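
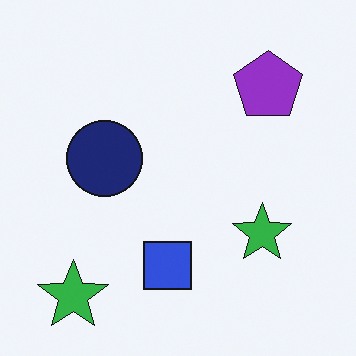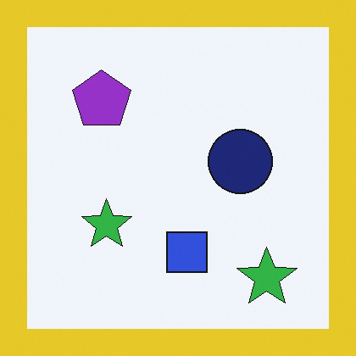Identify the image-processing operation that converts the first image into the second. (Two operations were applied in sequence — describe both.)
The image was flipped horizontally (left ↔ right), then framed with a yellow border.

The purple pentagon is in the top-right of the first image and the top-left of the second — shapes on opposite sides of the vertical midline have swapped in a mirror flip. A solid yellow frame runs around the edge of the second image, with the content slightly shrunk inside it.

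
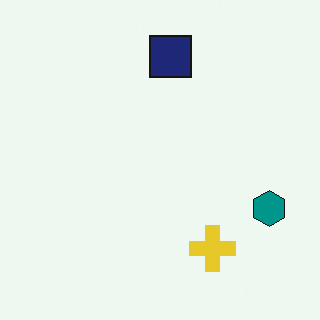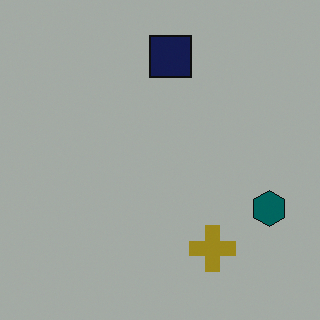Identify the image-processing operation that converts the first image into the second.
The transformation is: substantially darkened.

Every pixel — background and shapes alike — is uniformly darkened.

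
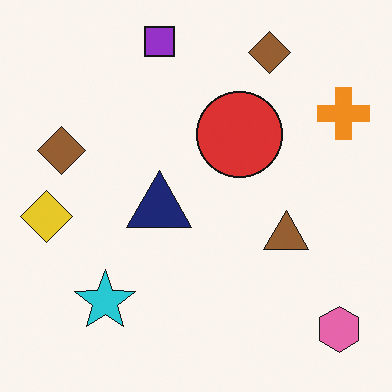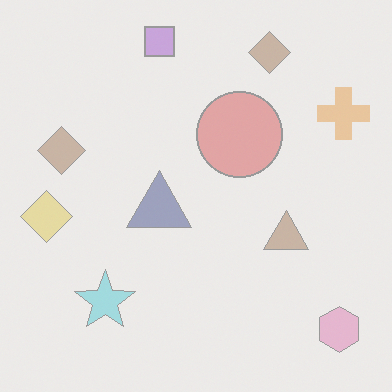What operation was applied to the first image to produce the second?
The transformation is: washed out (contrast reduced).

Tones are pushed toward mid-grey across the whole image — a global contrast change.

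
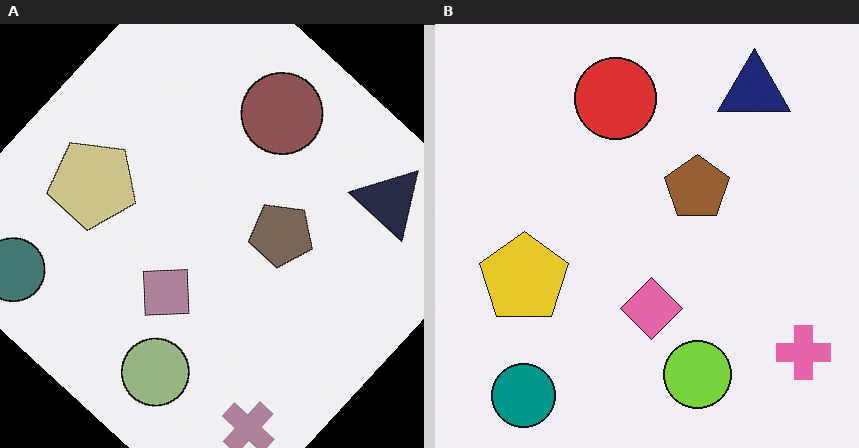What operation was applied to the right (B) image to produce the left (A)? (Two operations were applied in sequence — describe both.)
This is the original image rotated clockwise by a large amount — several tens of degrees, then heavily desaturated.

Every shape is tilted by the same angle and the image corners show triangular fill wedges — a whole-image rotation by a non-right angle. All colors are more muted and greyish — a global saturation change.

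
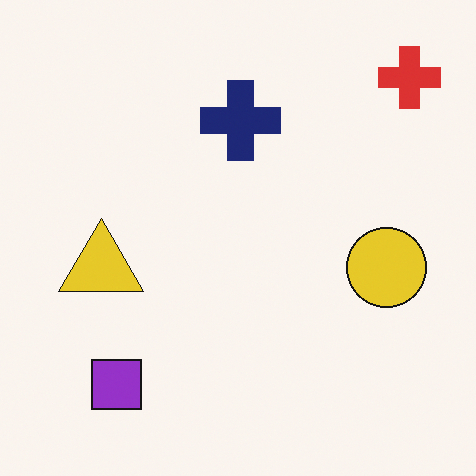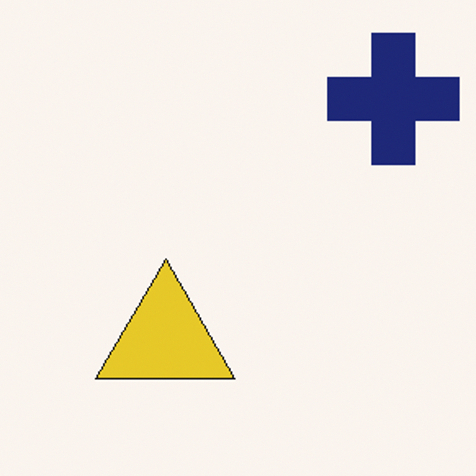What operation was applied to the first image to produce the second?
This is the original image cropped to a noticeably smaller region and rescaled.

The visible shapes are larger and the field of view is narrower; shapes near the original edges may be partly or wholly outside the frame — a crop-and-rescale.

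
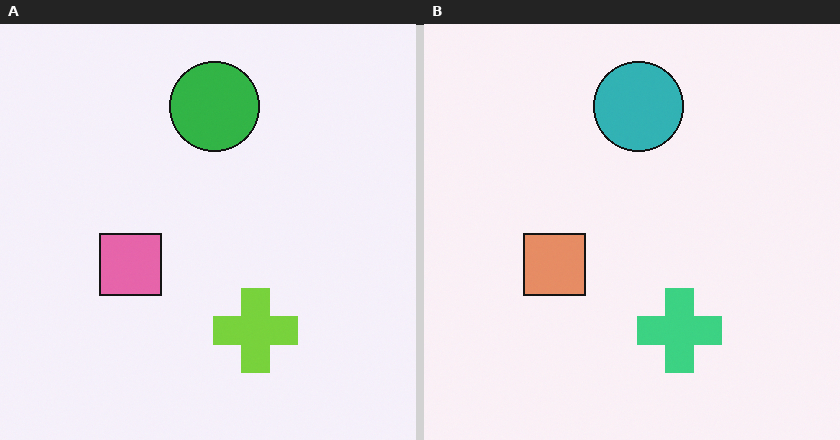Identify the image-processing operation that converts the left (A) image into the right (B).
The transformation is: hue-shifted by a small amount.

Every shape's color has rotated by the same amount around the hue wheel — a uniform hue shift.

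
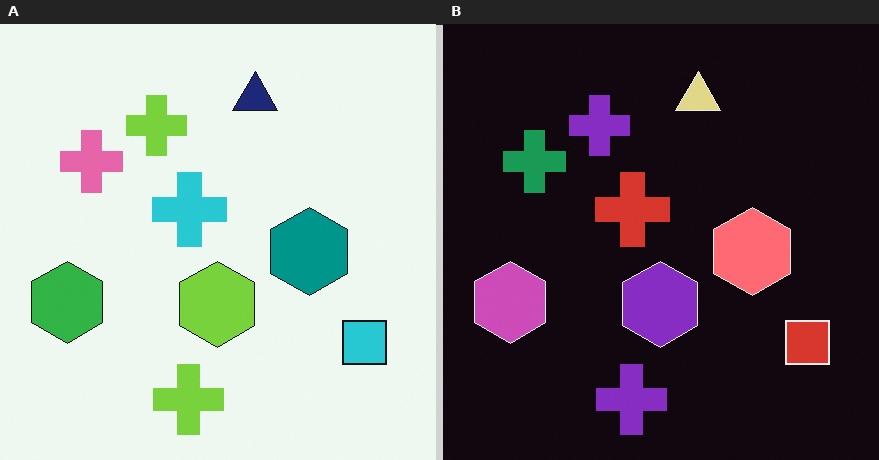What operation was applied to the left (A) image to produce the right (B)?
Color-inverted (negative).

The light background has become dark and every shape's color is its complement — a photographic negative.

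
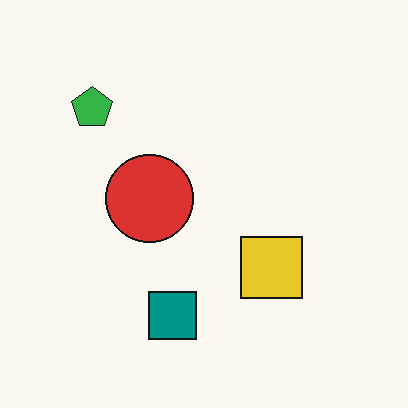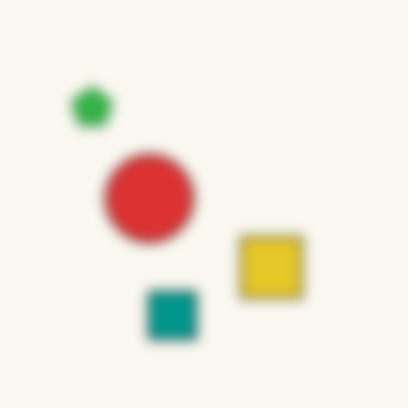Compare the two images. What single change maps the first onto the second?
The image was heavily blurred.

Shape edges and outlines are uniformly softened across the whole image.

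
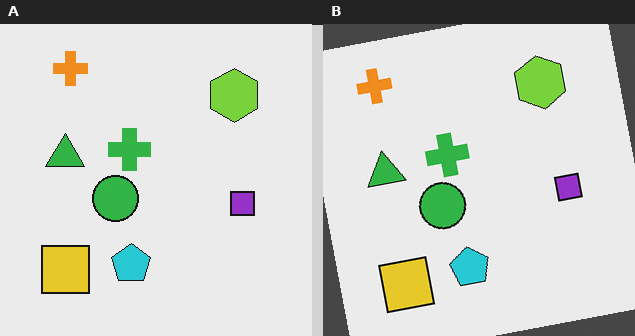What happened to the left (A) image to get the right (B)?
The image was rotated counter-clockwise by a slight angle.

Every shape is tilted by the same angle and the image corners show triangular fill wedges — a whole-image rotation by a non-right angle.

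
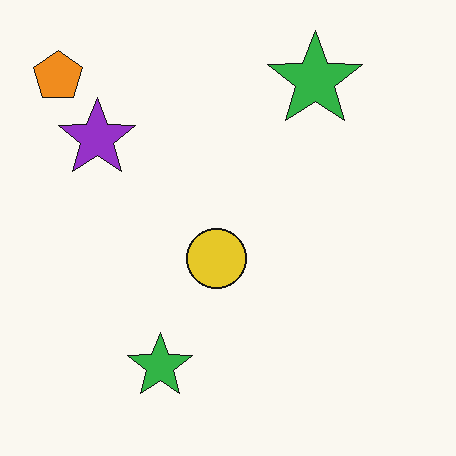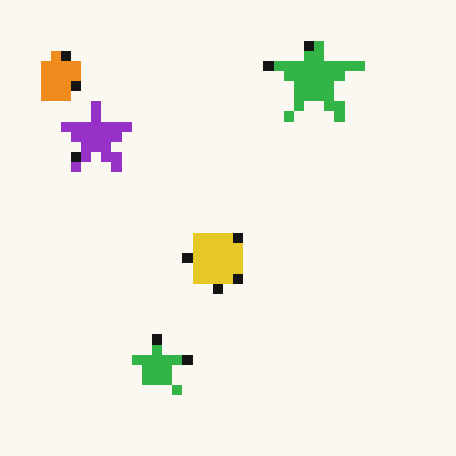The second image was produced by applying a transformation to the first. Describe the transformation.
The transformation is: coarsely pixelated.

Shapes are reduced to large square blocks; fine edges and outlines are lost — a downscale-then-upscale (mosaic) effect.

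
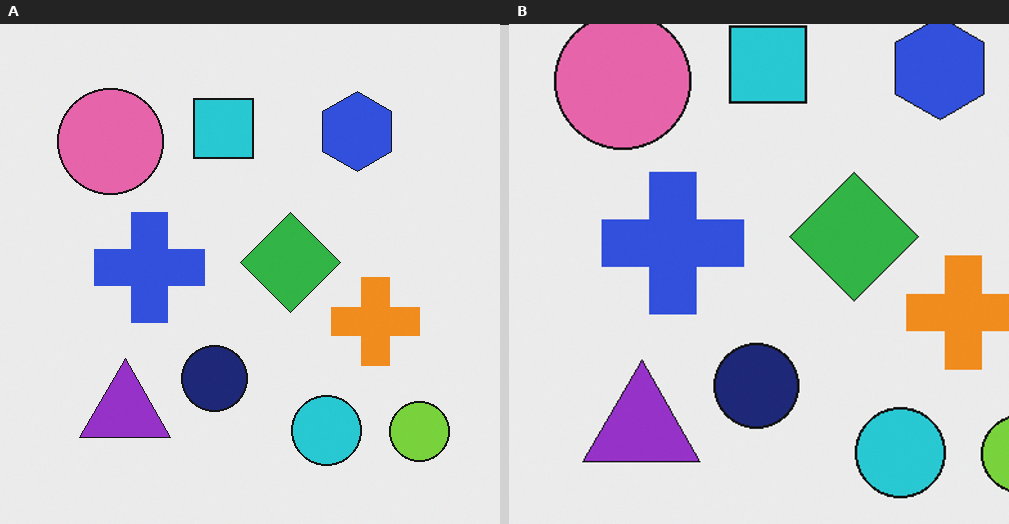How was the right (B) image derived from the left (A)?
Cropped to a modestly smaller region and rescaled.

The visible shapes are larger and the field of view is narrower; shapes near the original edges may be partly or wholly outside the frame — a crop-and-rescale.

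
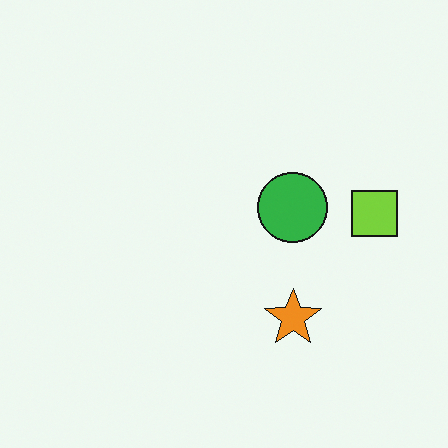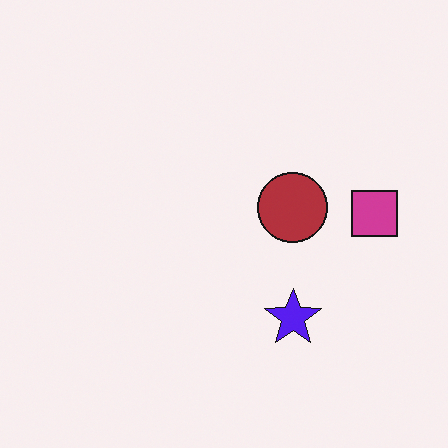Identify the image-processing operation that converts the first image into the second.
The image was hue-shifted by a large amount.

Every shape's color has rotated by the same amount around the hue wheel — a uniform hue shift.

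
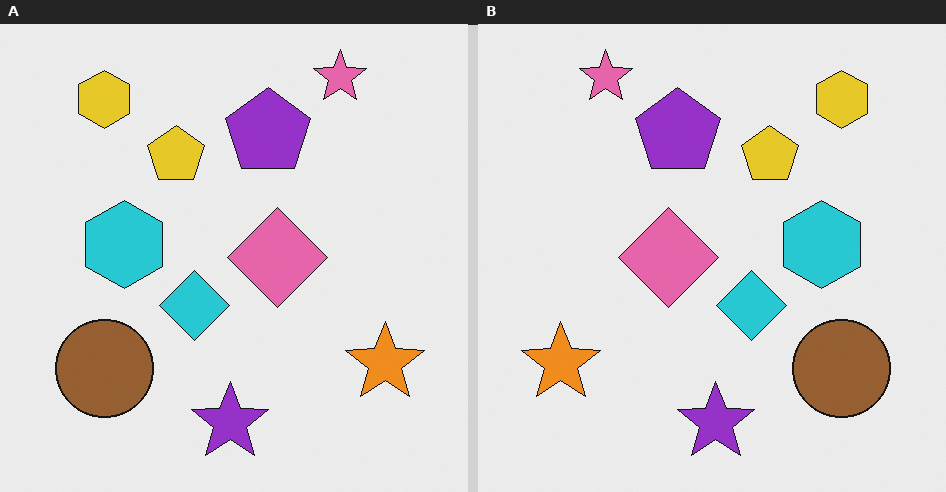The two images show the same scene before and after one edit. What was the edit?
Flipped horizontally (left ↔ right).

The orange star is in the bottom-right of the left (A) image and the bottom-left of the right (B) — shapes on opposite sides of the vertical midline have swapped in a mirror flip.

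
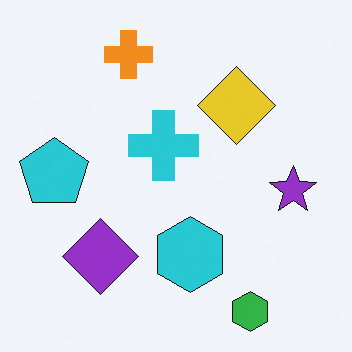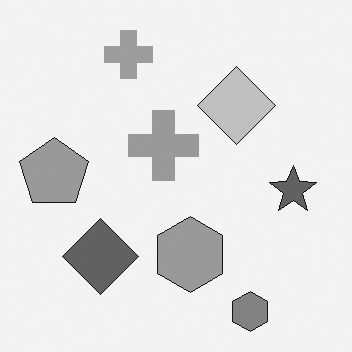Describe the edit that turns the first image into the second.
The second image is the first converted to grayscale.

All color is removed — every shape is now a shade of grey.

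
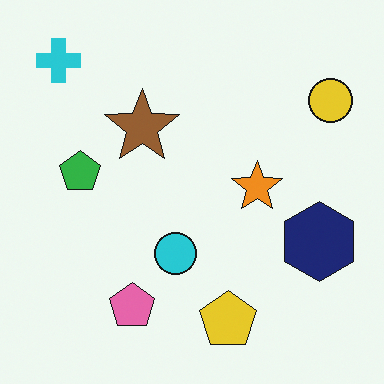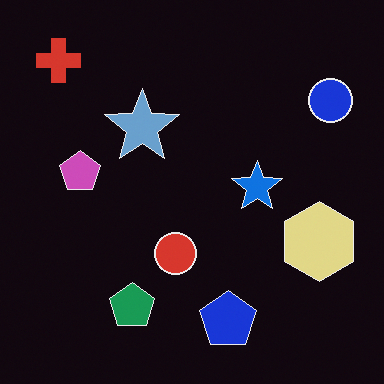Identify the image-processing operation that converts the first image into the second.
It was color-inverted (negative).

The light background has become dark and every shape's color is its complement — a photographic negative.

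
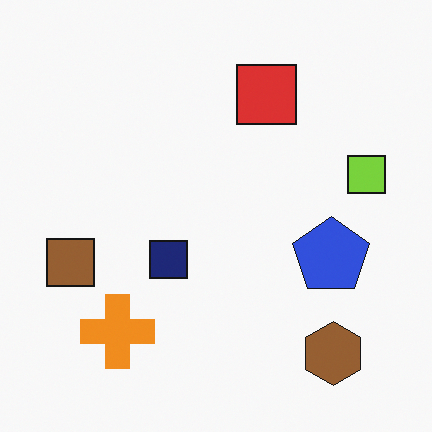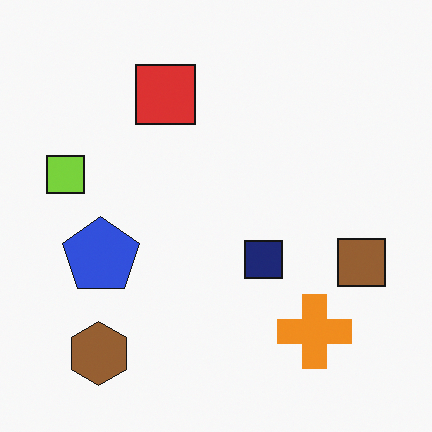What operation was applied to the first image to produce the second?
The image was flipped horizontally (left ↔ right).

The lime square is in the right of the first image and the left of the second — shapes on opposite sides of the vertical midline have swapped in a mirror flip.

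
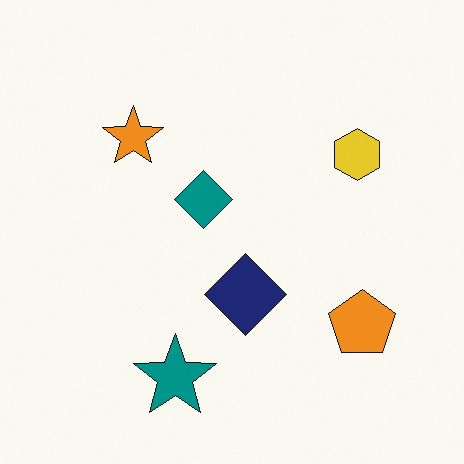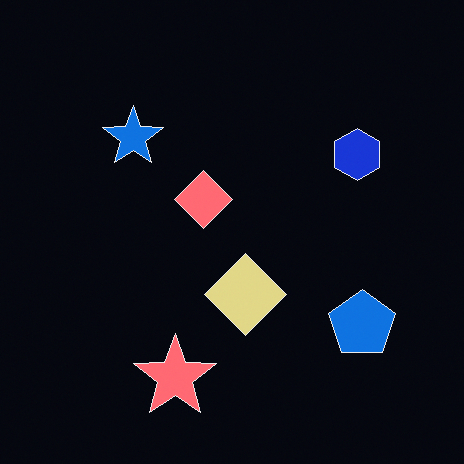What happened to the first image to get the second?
The second image is the first color-inverted (negative).

The light background has become dark and every shape's color is its complement — a photographic negative.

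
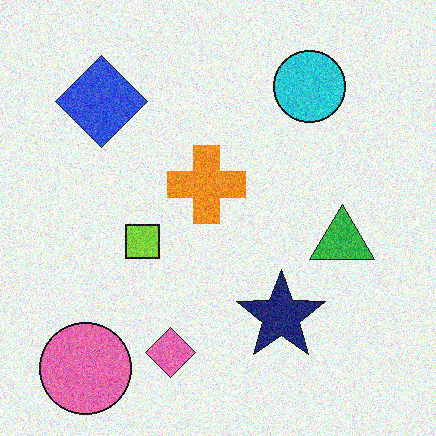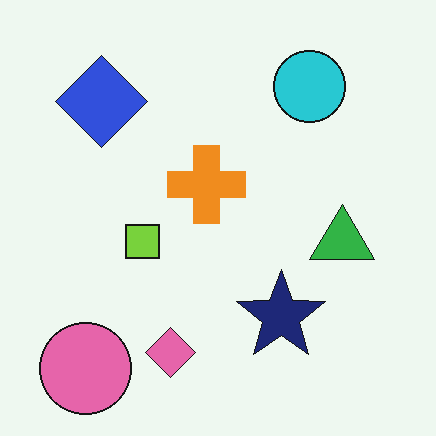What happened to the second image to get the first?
It was degraded with moderate additive noise.

Random speckle covers the whole image, including the flat background.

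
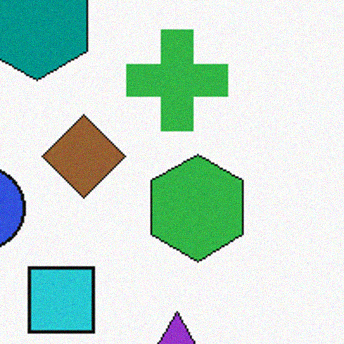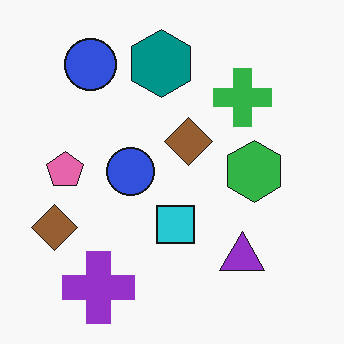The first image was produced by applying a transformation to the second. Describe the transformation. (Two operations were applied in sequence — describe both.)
This is the original image cropped tightly and scaled back up, then degraded with light additive noise.

The visible shapes are larger and the field of view is narrower; shapes near the original edges may be partly or wholly outside the frame — a crop-and-rescale. Random speckle covers the whole image, including the flat background.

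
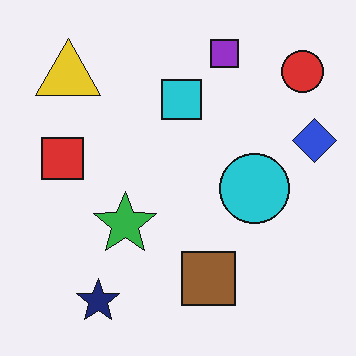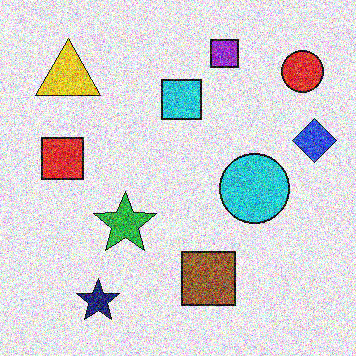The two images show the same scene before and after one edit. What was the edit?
Degraded with a thick layer of grain.

Random speckle covers the whole image, including the flat background.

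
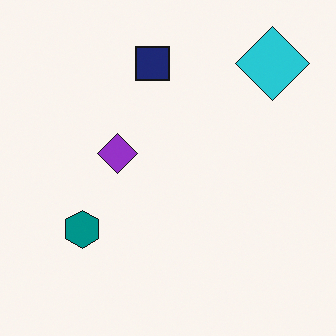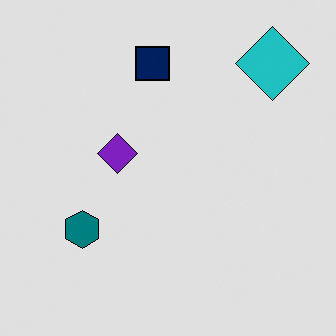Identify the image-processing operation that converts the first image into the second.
It was posterized to a reduced palette.

Each flat color has snapped to a coarser quantized level — most visibly, the near-white background has dropped to a flat grey.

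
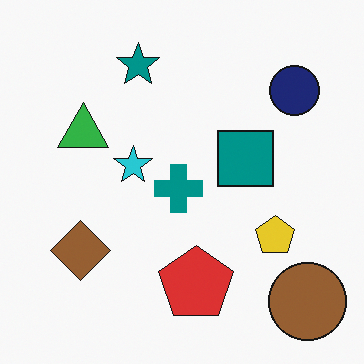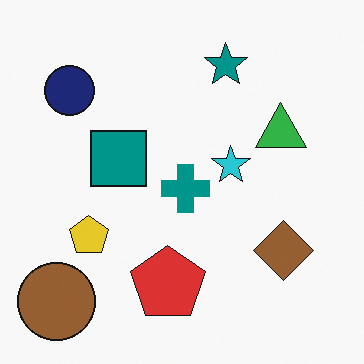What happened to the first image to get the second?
The second image is the first flipped horizontally (left ↔ right).

The brown circle is in the bottom-right of the first image and the bottom-left of the second — shapes on opposite sides of the vertical midline have swapped in a mirror flip.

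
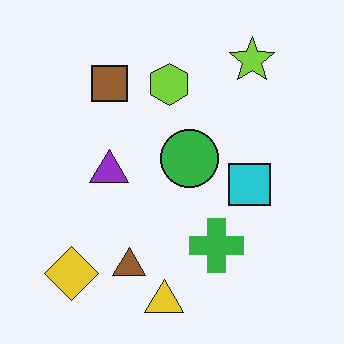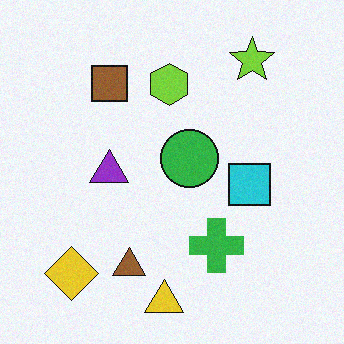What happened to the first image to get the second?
The second image is the first degraded with light additive noise.

Random speckle covers the whole image, including the flat background.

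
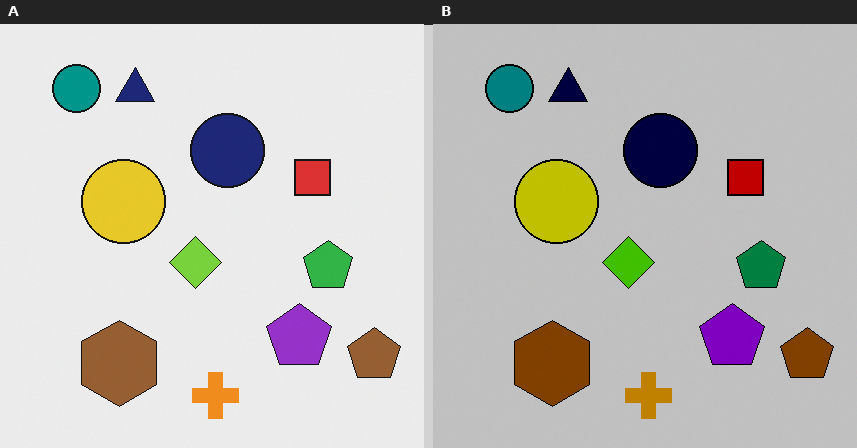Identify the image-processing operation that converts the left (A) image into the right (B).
Heavily posterized to just a handful of flat colors.

Each flat color has snapped to a coarser quantized level — most visibly, the near-white background has dropped to a flat grey.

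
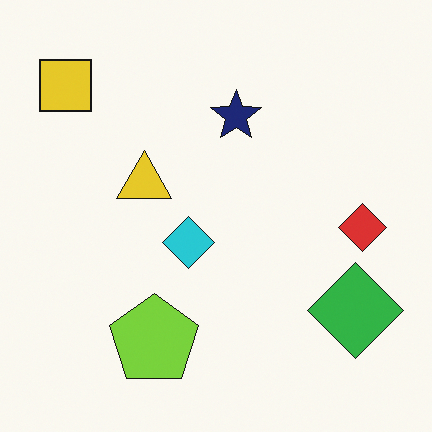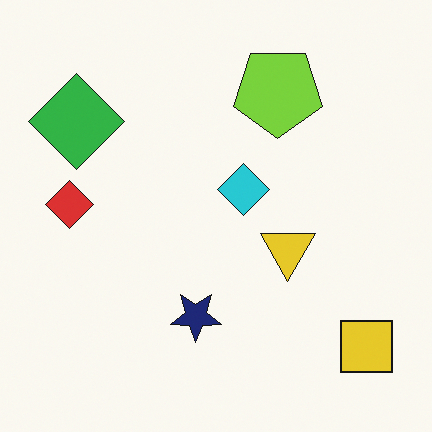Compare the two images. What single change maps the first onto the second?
The transformation is: rotated 180°.

The yellow square sits in the top-left of the first image and the bottom-right of the second — consistent with a whole-image 180° rotation.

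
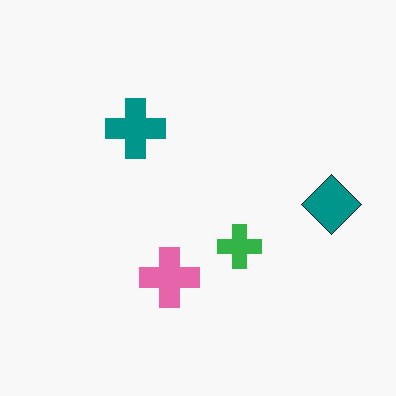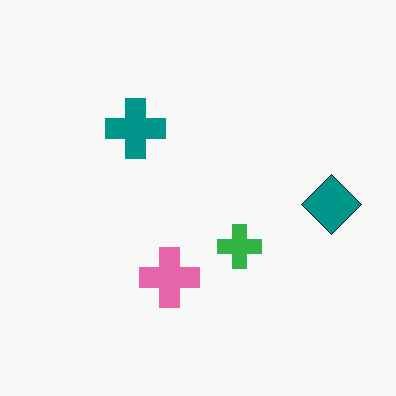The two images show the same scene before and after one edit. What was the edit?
JPEG-compressed with visible artifacts.

Blocky 8×8 compression artifacts appear around shape edges and the flat background shows ringing — characteristic JPEG degradation.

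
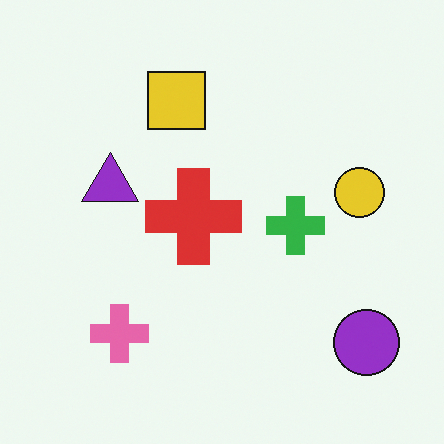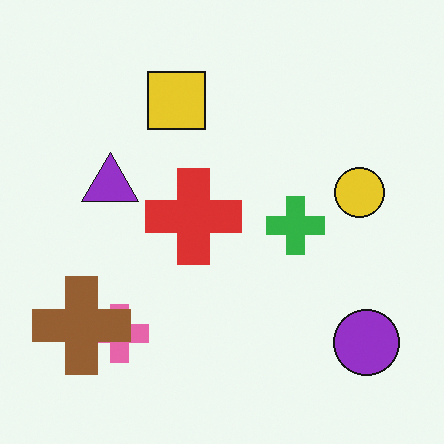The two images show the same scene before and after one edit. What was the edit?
Overlaid with an additional brown cross.

A brown cross appears in the second image that is absent from the first.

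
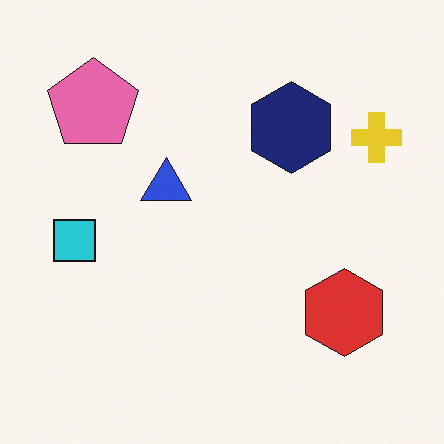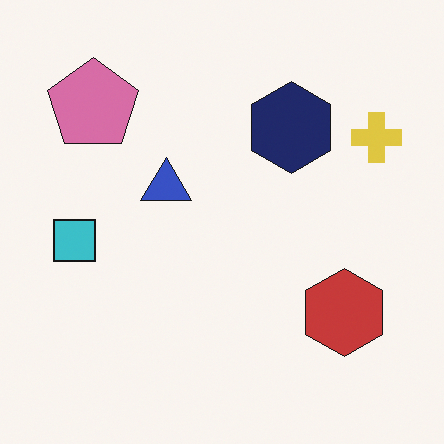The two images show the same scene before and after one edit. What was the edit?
This is the original image slightly desaturated.

All colors are more muted and greyish — a global saturation change.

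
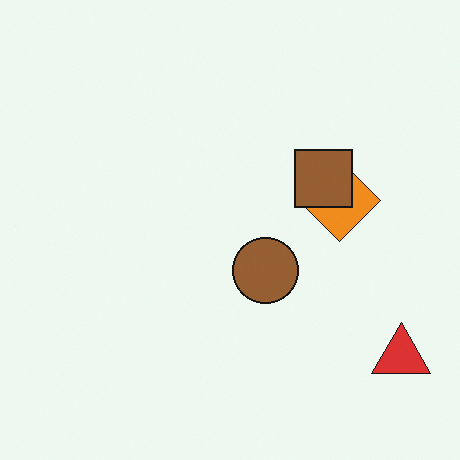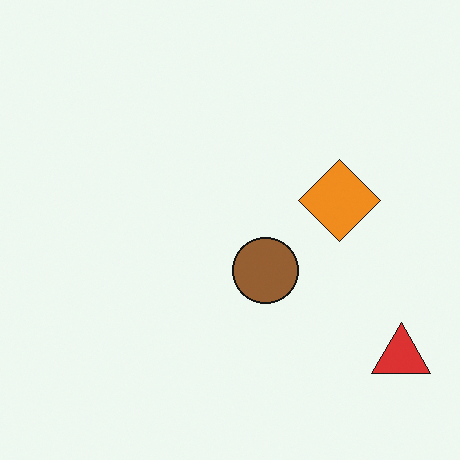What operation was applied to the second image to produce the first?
The first image is the second overlaid with an additional brown square.

A brown square appears in the first image that is absent from the second.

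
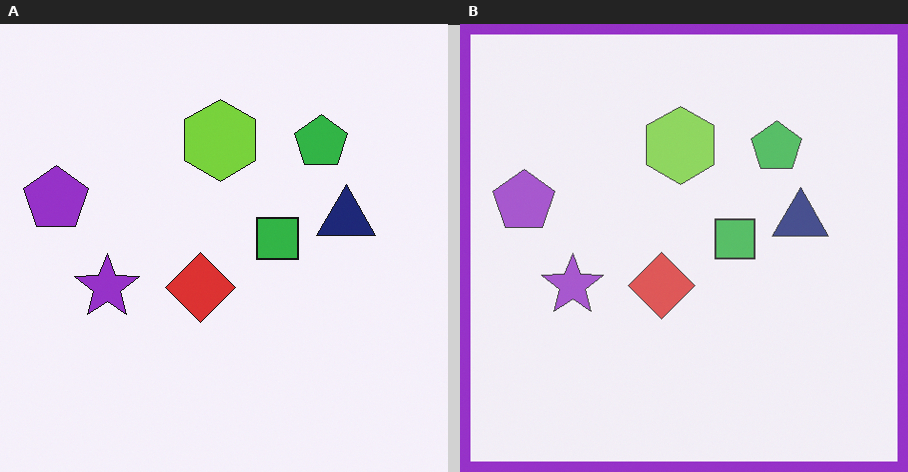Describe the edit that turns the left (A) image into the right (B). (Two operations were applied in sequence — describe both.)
This is the original image given slightly reduced contrast, then framed with a purple border.

Tones are pushed toward mid-grey across the whole image — a global contrast change. A solid purple frame runs around the edge of the right (B) image, with the content slightly shrunk inside it.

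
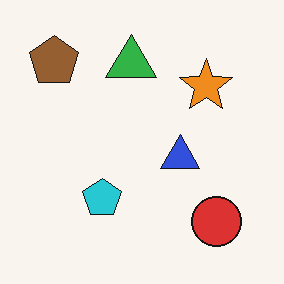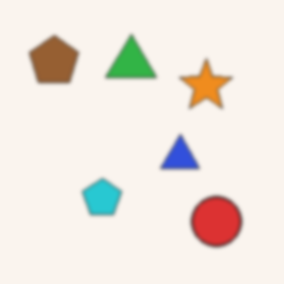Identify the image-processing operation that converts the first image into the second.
This is the original image slightly softened.

Shape edges and outlines are uniformly softened across the whole image.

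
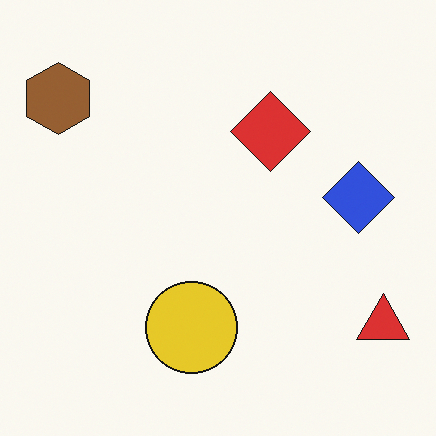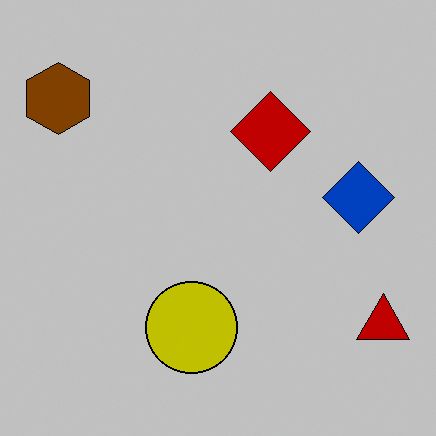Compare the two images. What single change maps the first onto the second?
The transformation is: heavily posterized to just a handful of flat colors.

Each flat color has snapped to a coarser quantized level — most visibly, the near-white background has dropped to a flat grey.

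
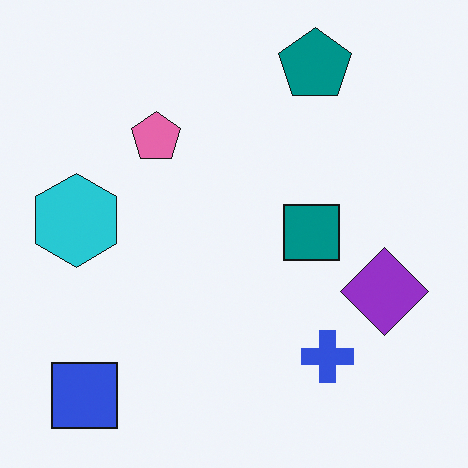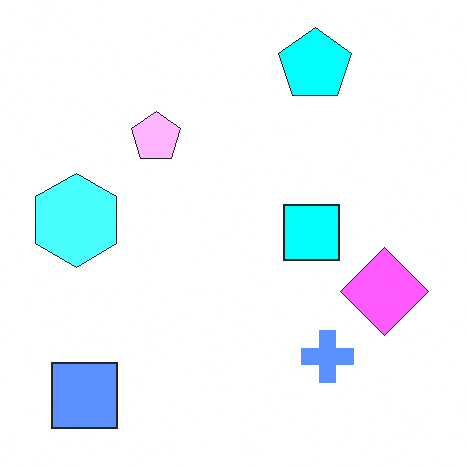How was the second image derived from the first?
This is the original image brightened a lot.

Every pixel — background and shapes alike — is uniformly brightened.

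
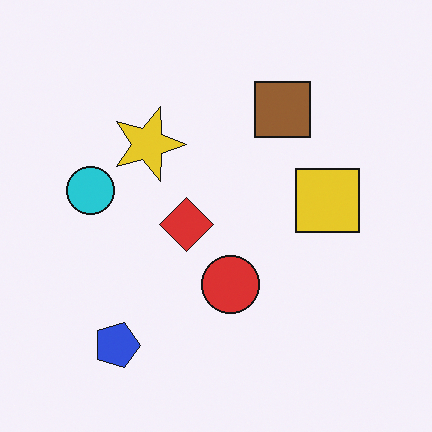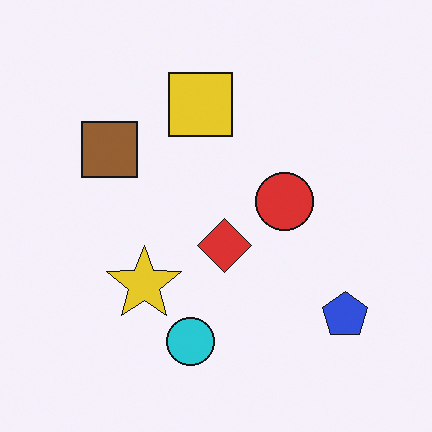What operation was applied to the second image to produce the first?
The first image is the second rotated 90° clockwise.

The blue pentagon sits in the bottom-right of the second image and the bottom-left of the first — consistent with a whole-image 90° clockwise rotation.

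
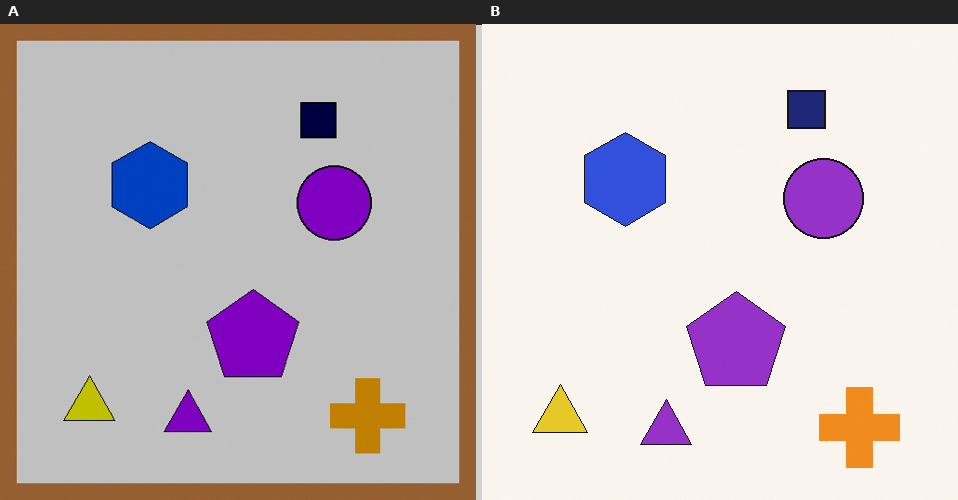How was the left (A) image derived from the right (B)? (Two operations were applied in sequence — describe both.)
It was aggressively posterized, then framed with a brown border.

Each flat color has snapped to a coarser quantized level — most visibly, the near-white background has dropped to a flat grey. A solid brown frame runs around the edge of the left (A) image, with the content slightly shrunk inside it.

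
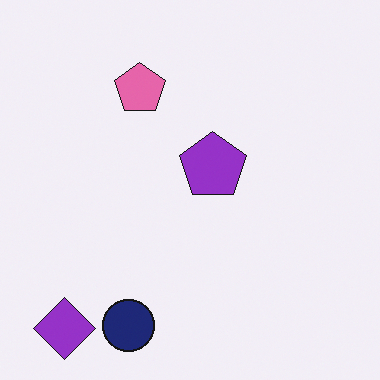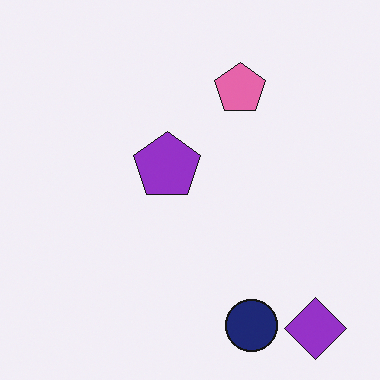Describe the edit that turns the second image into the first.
The transformation is: flipped horizontally (left ↔ right).

The purple diamond is in the bottom-right of the second image and the bottom-left of the first — shapes on opposite sides of the vertical midline have swapped in a mirror flip.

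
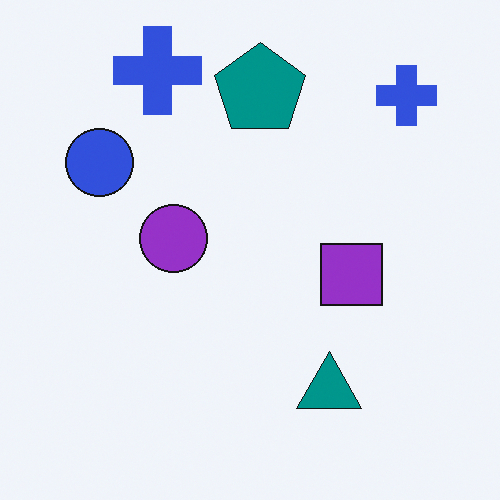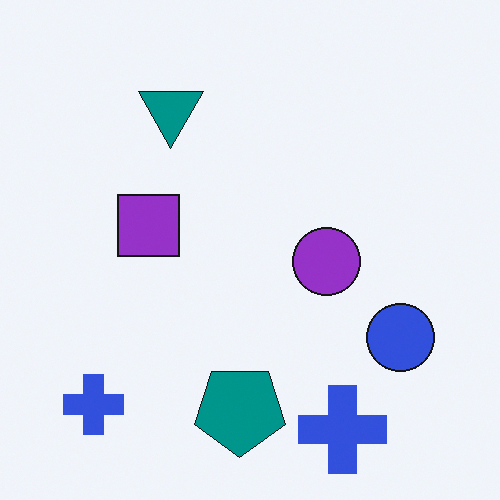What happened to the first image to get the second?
Rotated 180°.

The blue circle sits in the top-left of the first image and the bottom-right of the second — consistent with a whole-image 180° rotation.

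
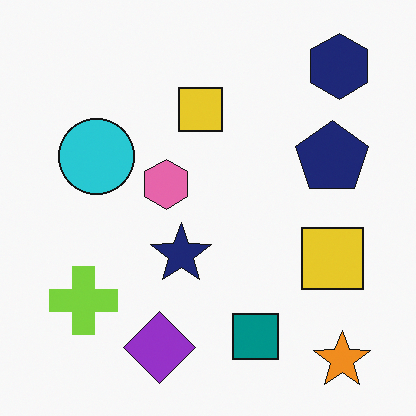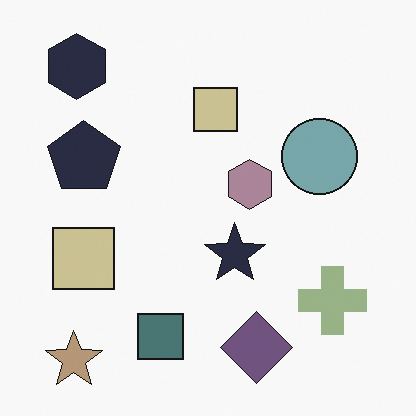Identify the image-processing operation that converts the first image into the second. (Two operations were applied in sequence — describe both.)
This is the original image made much more muted (saturation change), then flipped horizontally (left ↔ right).

All colors are more muted and greyish — a global saturation change. The orange star is in the bottom-right of the first image and the bottom-left of the second — shapes on opposite sides of the vertical midline have swapped in a mirror flip.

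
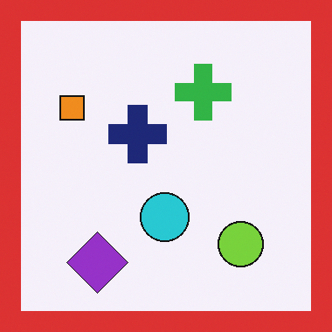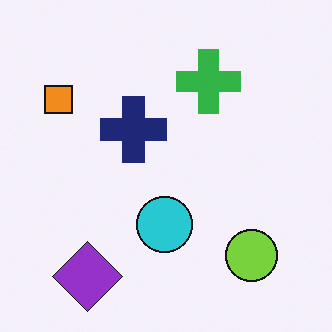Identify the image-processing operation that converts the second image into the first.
This is the original image framed with a red border.

A solid red frame runs around the edge of the first image, with the content slightly shrunk inside it.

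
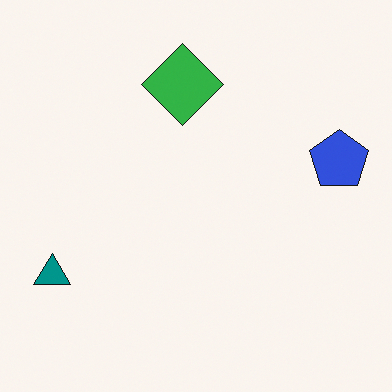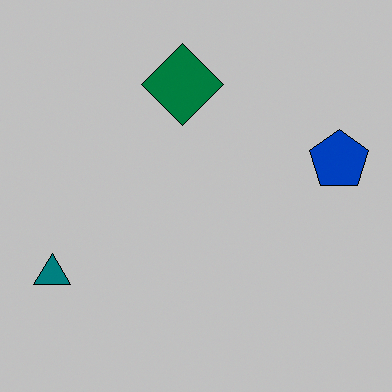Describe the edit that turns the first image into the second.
The transformation is: aggressively posterized.

Each flat color has snapped to a coarser quantized level — most visibly, the near-white background has dropped to a flat grey.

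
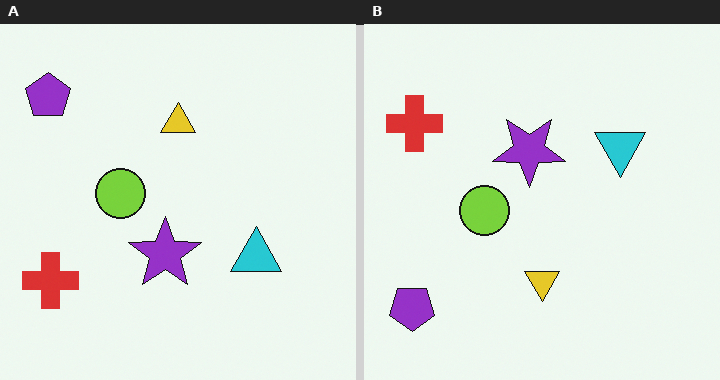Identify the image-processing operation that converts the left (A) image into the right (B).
The right (B) image is the left (A) flipped vertically (top ↔ bottom).

The purple pentagon is in the top-left of the left (A) image and the bottom-left of the right (B) — shapes on opposite sides of the horizontal midline have swapped in a mirror flip.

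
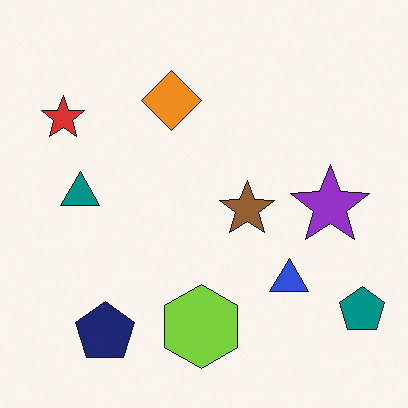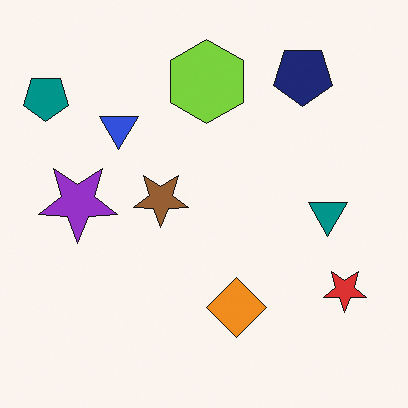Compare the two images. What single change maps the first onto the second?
It was rotated 180°.

The teal pentagon sits in the bottom-right of the first image and the top-left of the second — consistent with a whole-image 180° rotation.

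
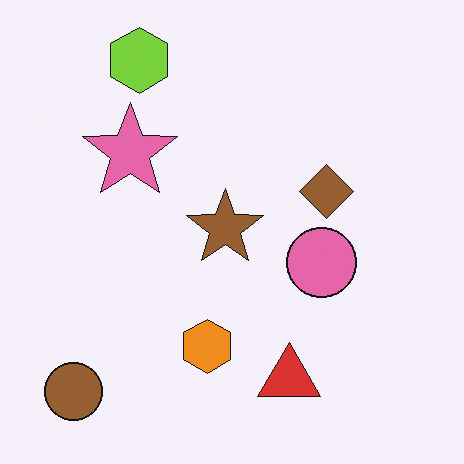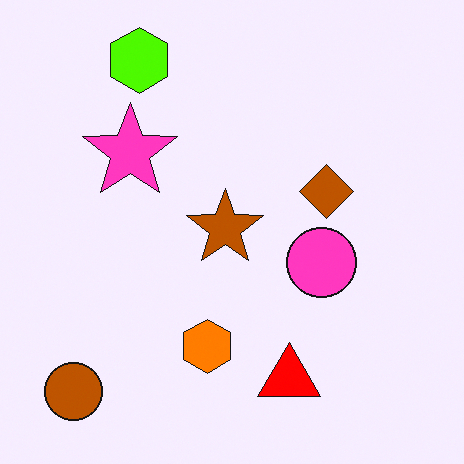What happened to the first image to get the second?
The image was made much more vivid (saturation change).

All colors are more vivid — a global saturation change.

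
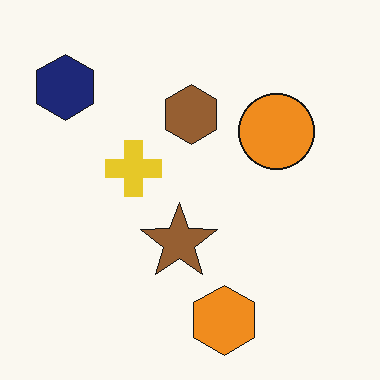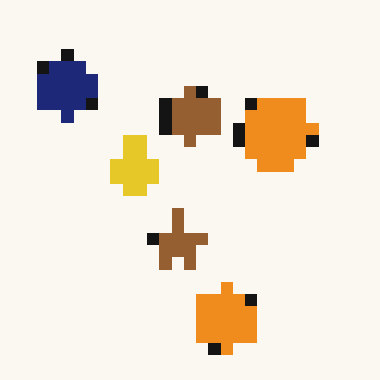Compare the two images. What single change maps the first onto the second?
It was coarsely pixelated.

Shapes are reduced to large square blocks; fine edges and outlines are lost — a downscale-then-upscale (mosaic) effect.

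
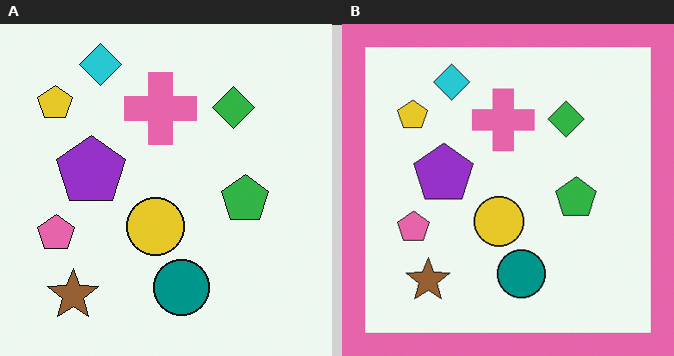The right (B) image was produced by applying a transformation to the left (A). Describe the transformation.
It was framed with a pink border.

A solid pink frame runs around the edge of the right (B) image, with the content slightly shrunk inside it.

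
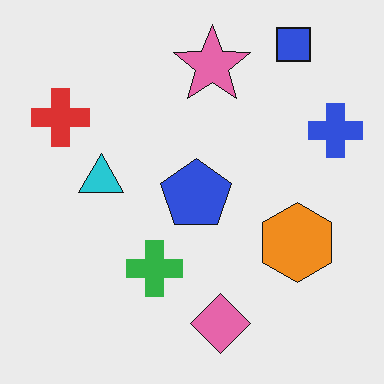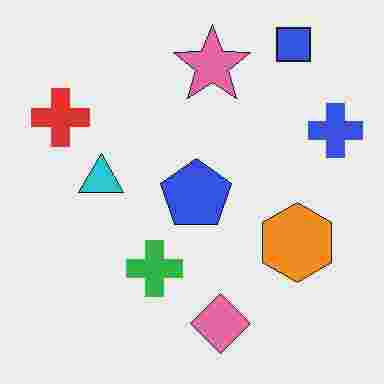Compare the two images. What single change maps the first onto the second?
This is the original image degraded with heavy JPEG compression.

Blocky 8×8 compression artifacts appear around shape edges and the flat background shows ringing — characteristic JPEG degradation.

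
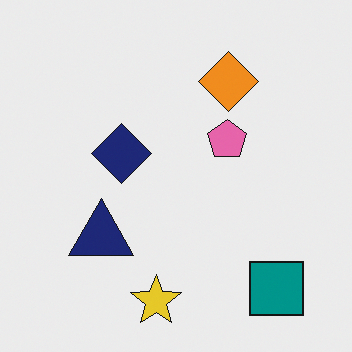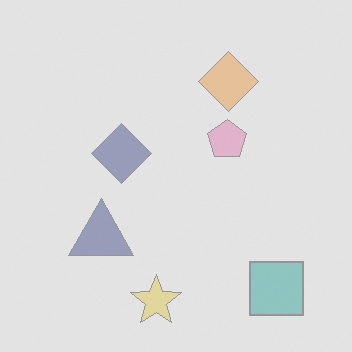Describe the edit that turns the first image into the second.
The second image is the first washed out (contrast reduced).

Tones are pushed toward mid-grey across the whole image — a global contrast change.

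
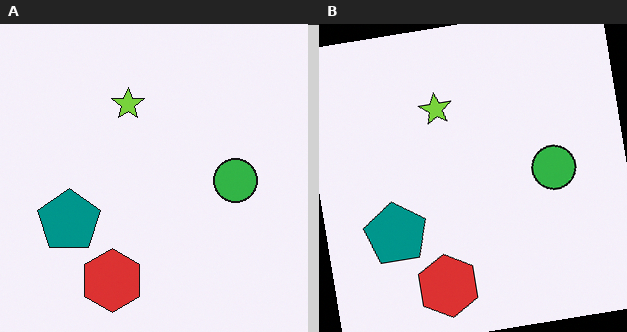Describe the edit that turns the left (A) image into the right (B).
The transformation is: rotated counter-clockwise by a slight angle.

Every shape is tilted by the same angle and the image corners show triangular fill wedges — a whole-image rotation by a non-right angle.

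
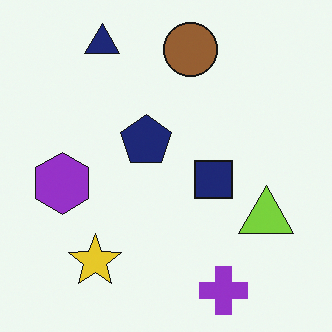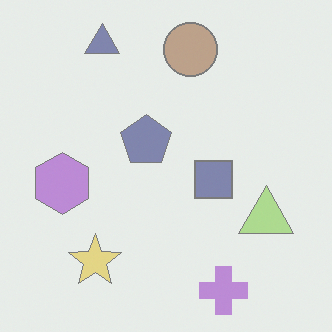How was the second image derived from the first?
This is the original image given much lower contrast.

Tones are pushed toward mid-grey across the whole image — a global contrast change.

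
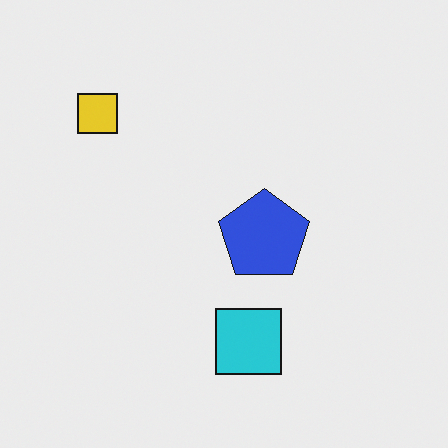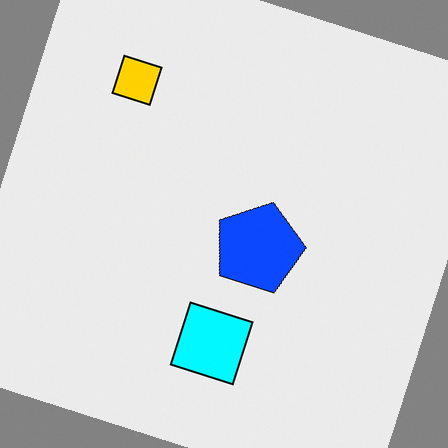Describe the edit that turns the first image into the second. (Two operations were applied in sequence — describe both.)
This is the original image heavily oversaturated, then rotated clockwise by a clearly visible amount.

All colors are more vivid — a global saturation change. Every shape is tilted by the same angle and the image corners show triangular fill wedges — a whole-image rotation by a non-right angle.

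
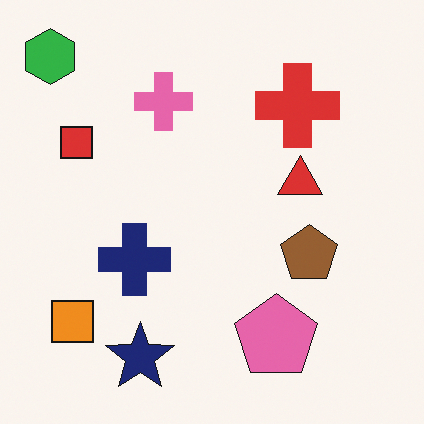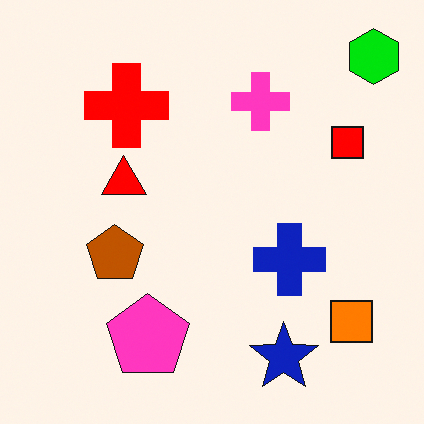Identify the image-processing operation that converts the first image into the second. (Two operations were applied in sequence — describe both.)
The transformation is: made much more vivid (saturation change), then flipped horizontally (left ↔ right).

All colors are more vivid — a global saturation change. The green hexagon is in the top-left of the first image and the top-right of the second — shapes on opposite sides of the vertical midline have swapped in a mirror flip.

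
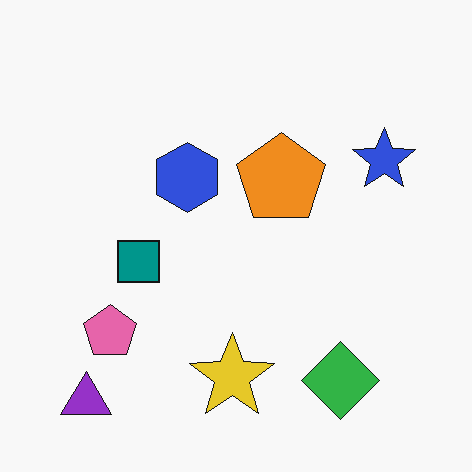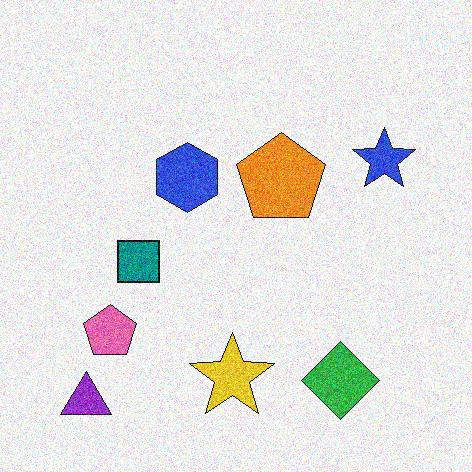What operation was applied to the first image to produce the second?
Degraded with moderate additive noise.

Random speckle covers the whole image, including the flat background.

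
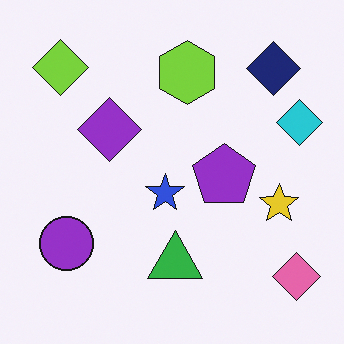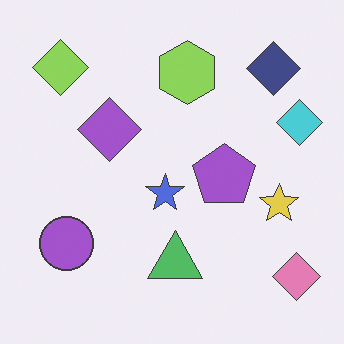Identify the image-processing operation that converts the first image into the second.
This is the original image given slightly reduced contrast.

Tones are pushed toward mid-grey across the whole image — a global contrast change.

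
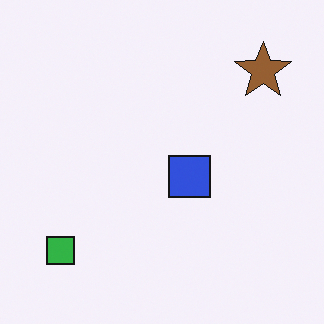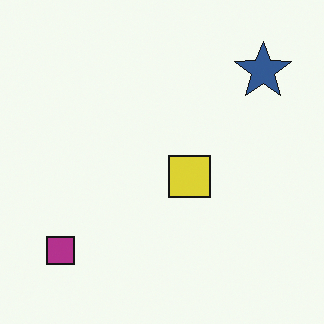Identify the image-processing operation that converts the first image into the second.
It was hue-shifted through roughly half the color wheel.

Every shape's color has rotated by the same amount around the hue wheel — a uniform hue shift.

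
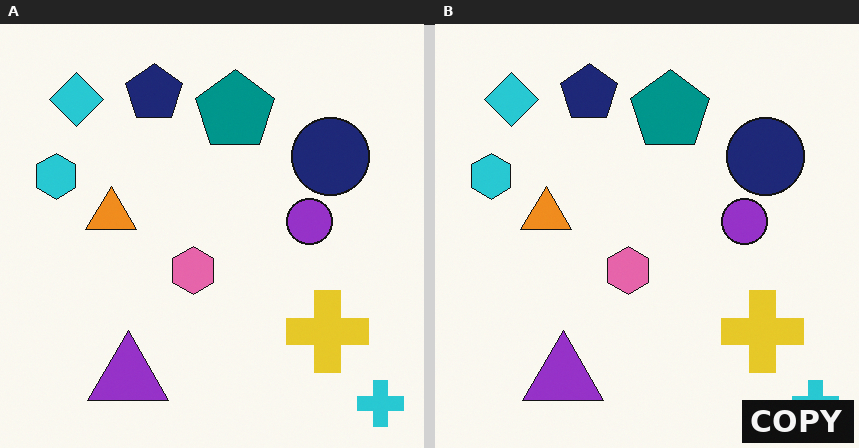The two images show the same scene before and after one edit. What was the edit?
The transformation is: watermarked with the text "COPY" in the lower-right corner.

A dark label reading "COPY" appears in the lower-right corner.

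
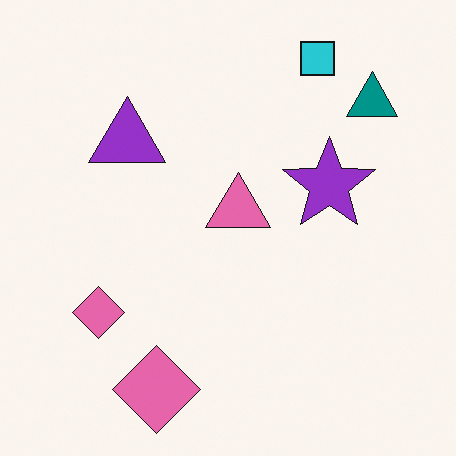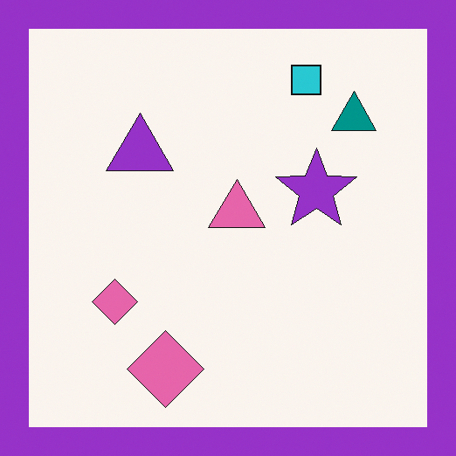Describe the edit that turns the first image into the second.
The second image is the first framed with a purple border.

A solid purple frame runs around the edge of the second image, with the content slightly shrunk inside it.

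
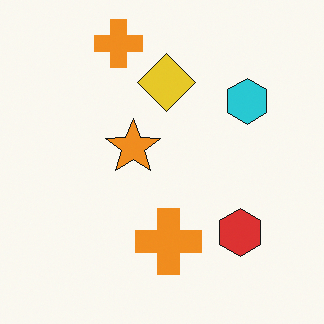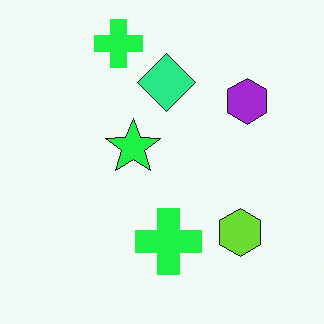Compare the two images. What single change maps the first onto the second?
The transformation is: hue-shifted noticeably.

Every shape's color has rotated by the same amount around the hue wheel — a uniform hue shift.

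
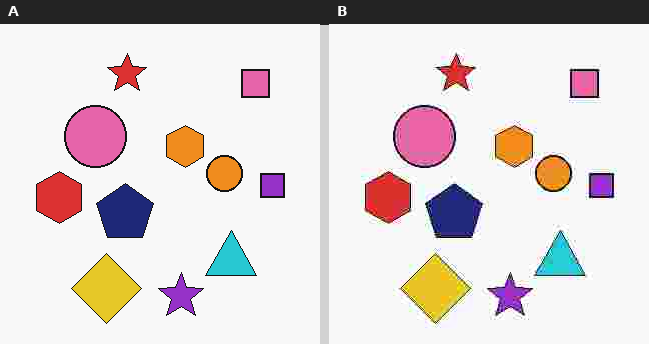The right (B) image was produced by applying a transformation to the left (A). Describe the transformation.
Heavily JPEG-compressed with obvious blocking artifacts.

Blocky 8×8 compression artifacts appear around shape edges and the flat background shows ringing — characteristic JPEG degradation.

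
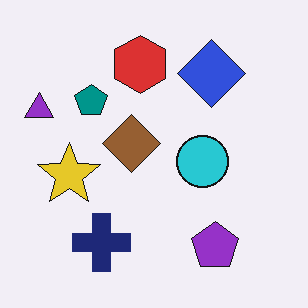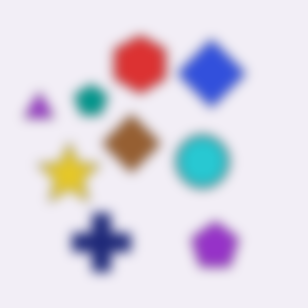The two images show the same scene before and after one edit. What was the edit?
The image was strongly gaussian-blurred.

Shape edges and outlines are uniformly softened across the whole image.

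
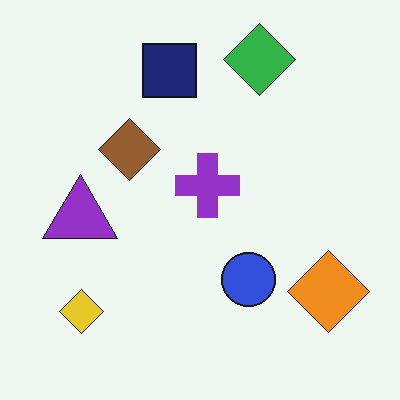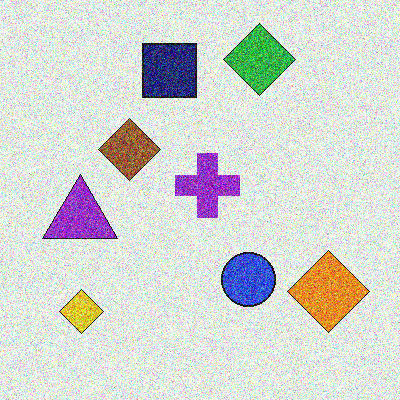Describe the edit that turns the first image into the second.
The transformation is: degraded with a thick layer of grain.

Random speckle covers the whole image, including the flat background.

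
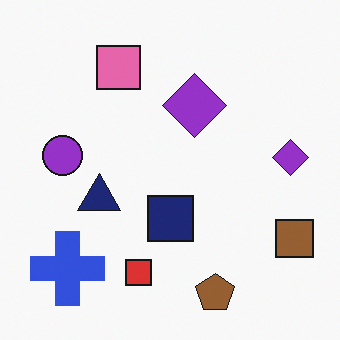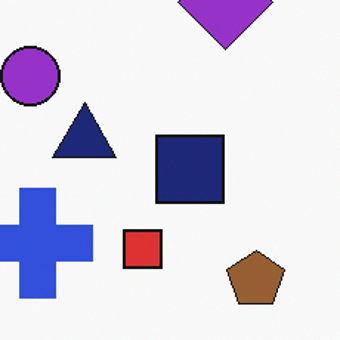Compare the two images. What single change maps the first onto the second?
This is the original image cropped slightly and scaled back up.

The visible shapes are larger and the field of view is narrower; shapes near the original edges may be partly or wholly outside the frame — a crop-and-rescale.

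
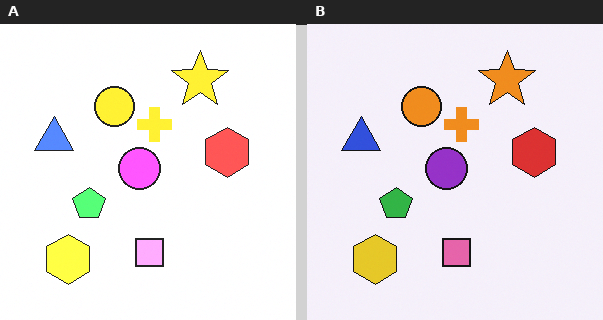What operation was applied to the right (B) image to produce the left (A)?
Noticeably brightened.

Every pixel — background and shapes alike — is uniformly brightened.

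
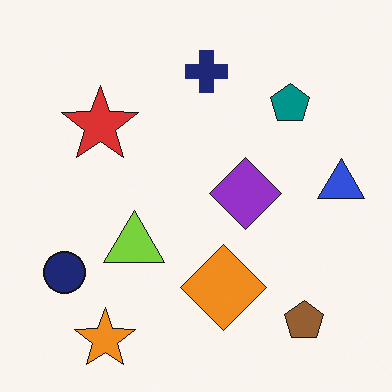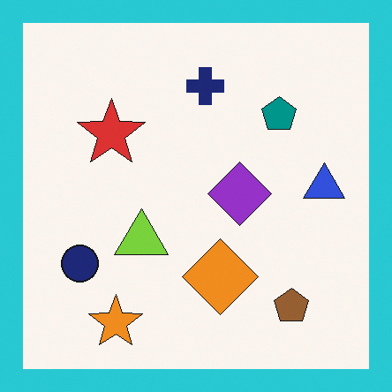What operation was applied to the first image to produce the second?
The transformation is: framed with a cyan border.

A solid cyan frame runs around the edge of the second image, with the content slightly shrunk inside it.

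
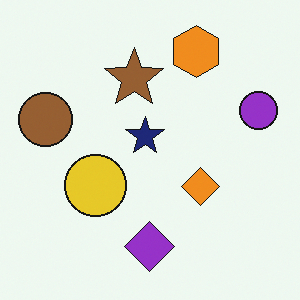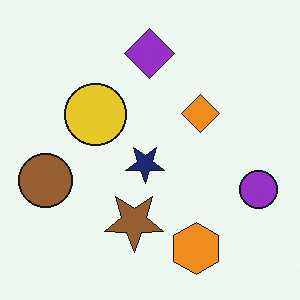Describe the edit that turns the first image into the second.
It was flipped vertically (top ↔ bottom).

The orange hexagon is in the top of the first image and the bottom of the second — shapes on opposite sides of the horizontal midline have swapped in a mirror flip.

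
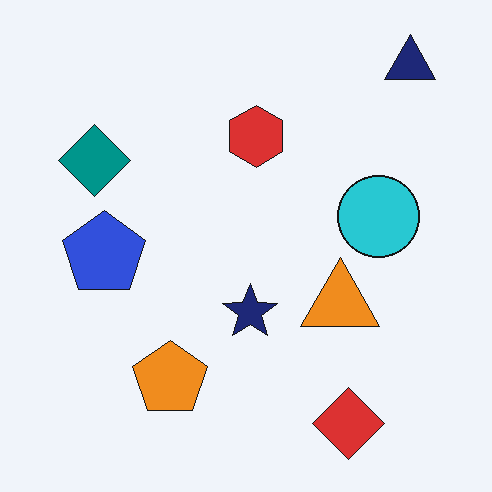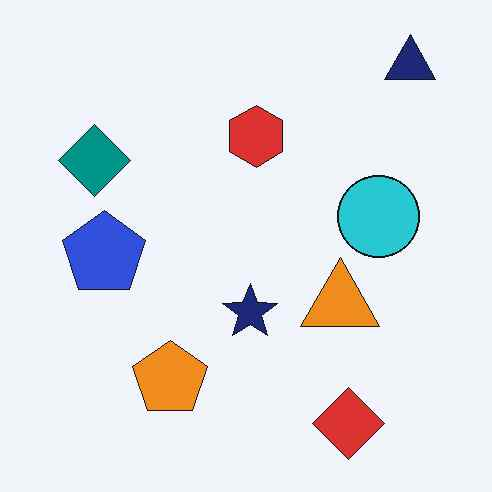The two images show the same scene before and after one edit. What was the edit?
The transformation is: JPEG-compressed with visible artifacts.

Blocky 8×8 compression artifacts appear around shape edges and the flat background shows ringing — characteristic JPEG degradation.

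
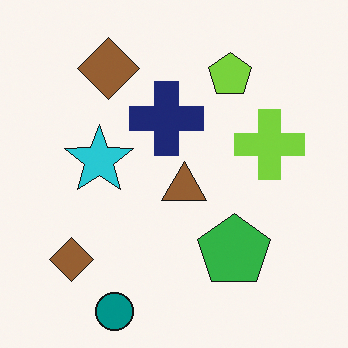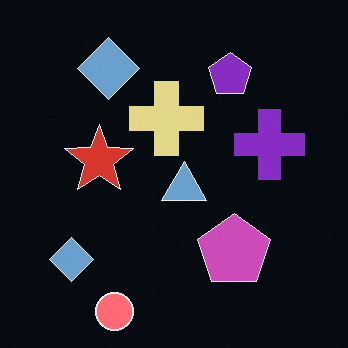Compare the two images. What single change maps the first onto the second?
The transformation is: color-inverted (negative).

The light background has become dark and every shape's color is its complement — a photographic negative.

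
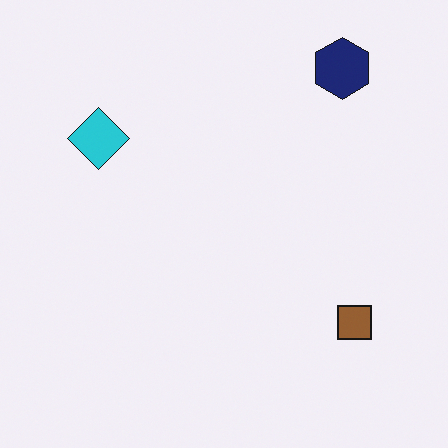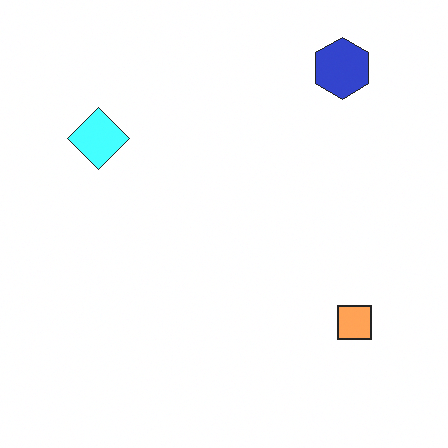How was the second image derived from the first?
This is the original image noticeably brightened.

Every pixel — background and shapes alike — is uniformly brightened.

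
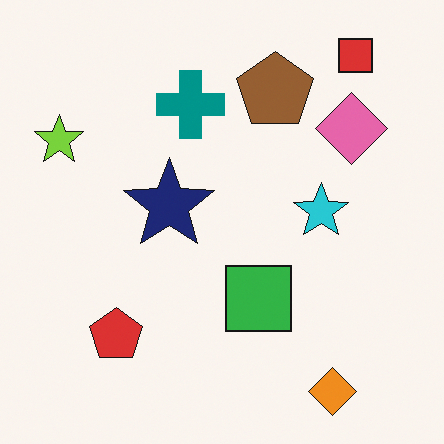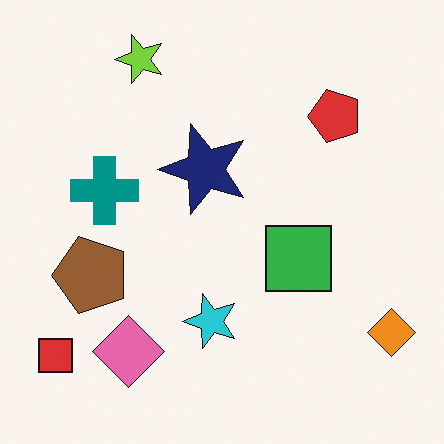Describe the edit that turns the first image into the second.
Transposed (reflected across the top-left ↔ bottom-right diagonal).

Shapes have swapped their row and column positions — what was in the top-right is now in the bottom-left — a diagonal reflection.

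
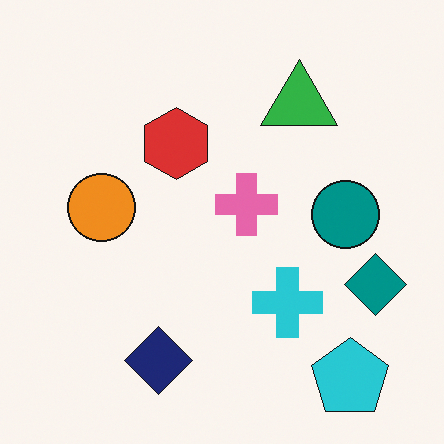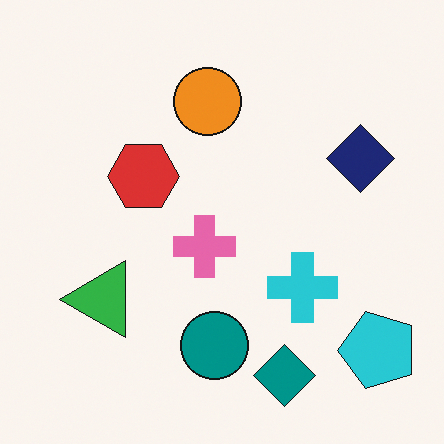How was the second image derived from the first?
Transposed (reflected across the top-left ↔ bottom-right diagonal).

Shapes have swapped their row and column positions — what was in the top-right is now in the bottom-left — a diagonal reflection.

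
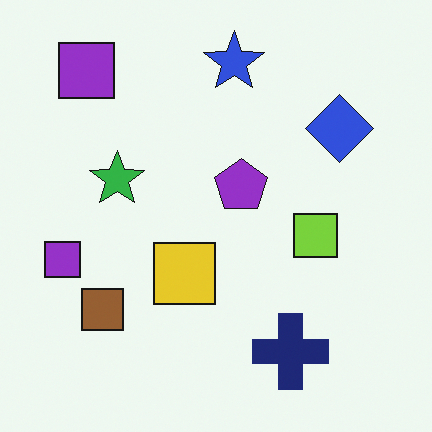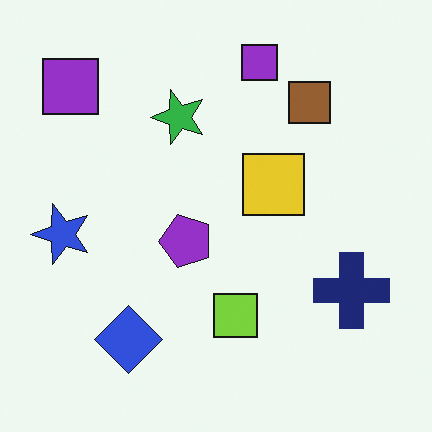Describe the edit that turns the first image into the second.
Transposed (reflected across the top-left ↔ bottom-right diagonal).

Shapes have swapped their row and column positions — what was in the top-right is now in the bottom-left — a diagonal reflection.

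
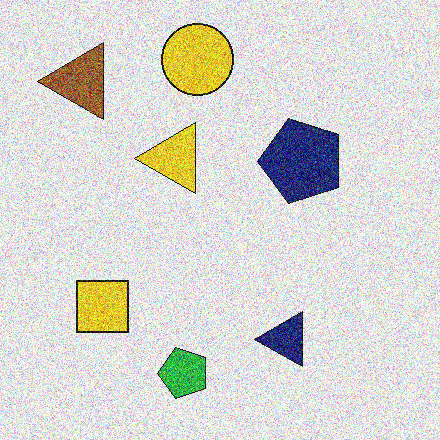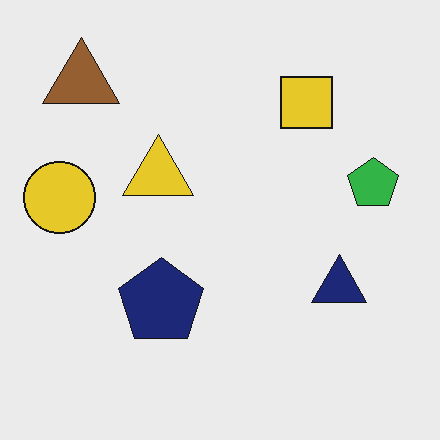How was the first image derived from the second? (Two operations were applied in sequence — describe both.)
The first image is the second degraded with strong gaussian noise, then transposed (reflected across the top-left ↔ bottom-right diagonal).

Random speckle covers the whole image, including the flat background. Shapes have swapped their row and column positions — what was in the top-right is now in the bottom-left — a diagonal reflection.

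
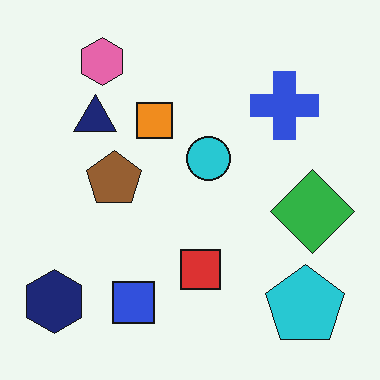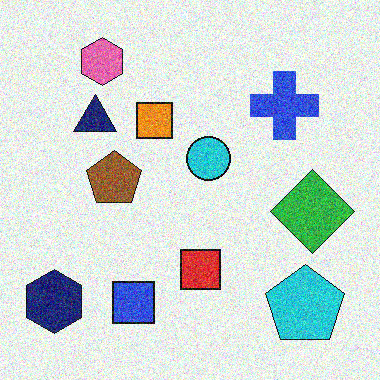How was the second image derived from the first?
The second image is the first degraded with moderate additive noise.

Random speckle covers the whole image, including the flat background.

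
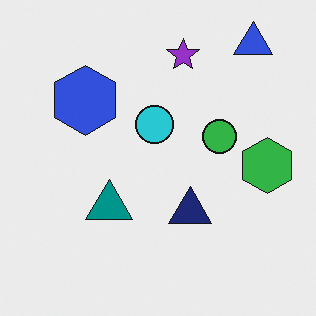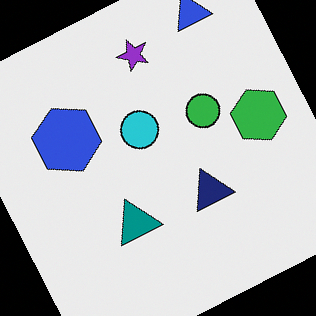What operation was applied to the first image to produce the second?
The image was rotated counter-clockwise by a clearly visible amount.

Every shape is tilted by the same angle and the image corners show triangular fill wedges — a whole-image rotation by a non-right angle.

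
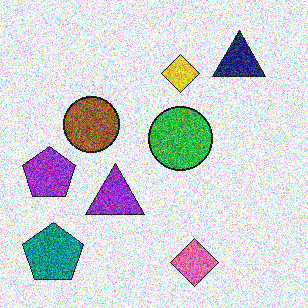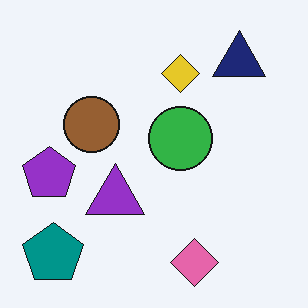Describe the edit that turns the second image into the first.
Degraded with strong gaussian noise.

Random speckle covers the whole image, including the flat background.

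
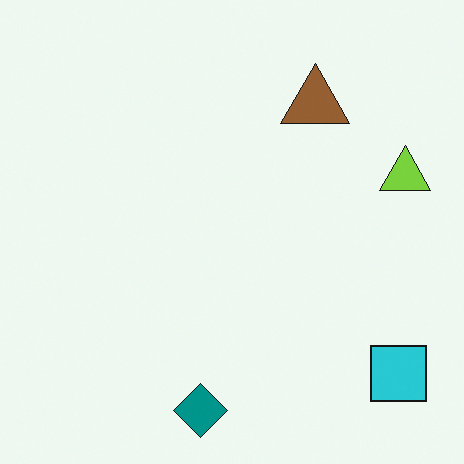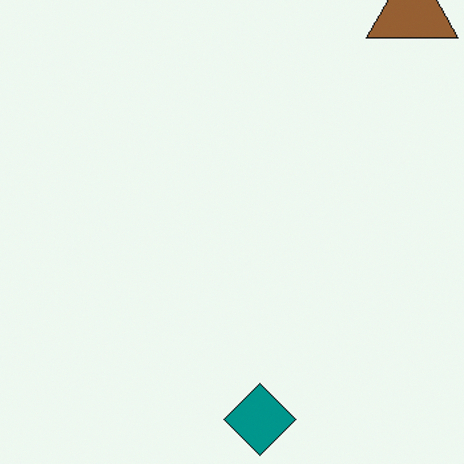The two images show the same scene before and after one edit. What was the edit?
The second image is the first cropped to a modestly smaller region and rescaled.

The visible shapes are larger and the field of view is narrower; shapes near the original edges may be partly or wholly outside the frame — a crop-and-rescale.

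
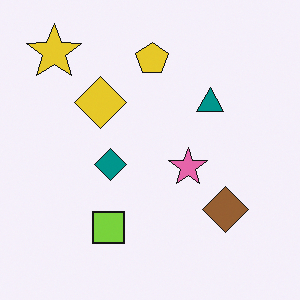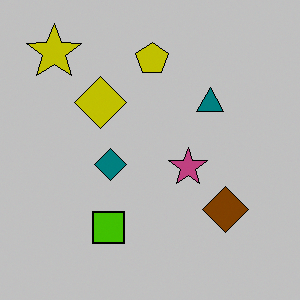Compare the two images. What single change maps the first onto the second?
Aggressively posterized.

Each flat color has snapped to a coarser quantized level — most visibly, the near-white background has dropped to a flat grey.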